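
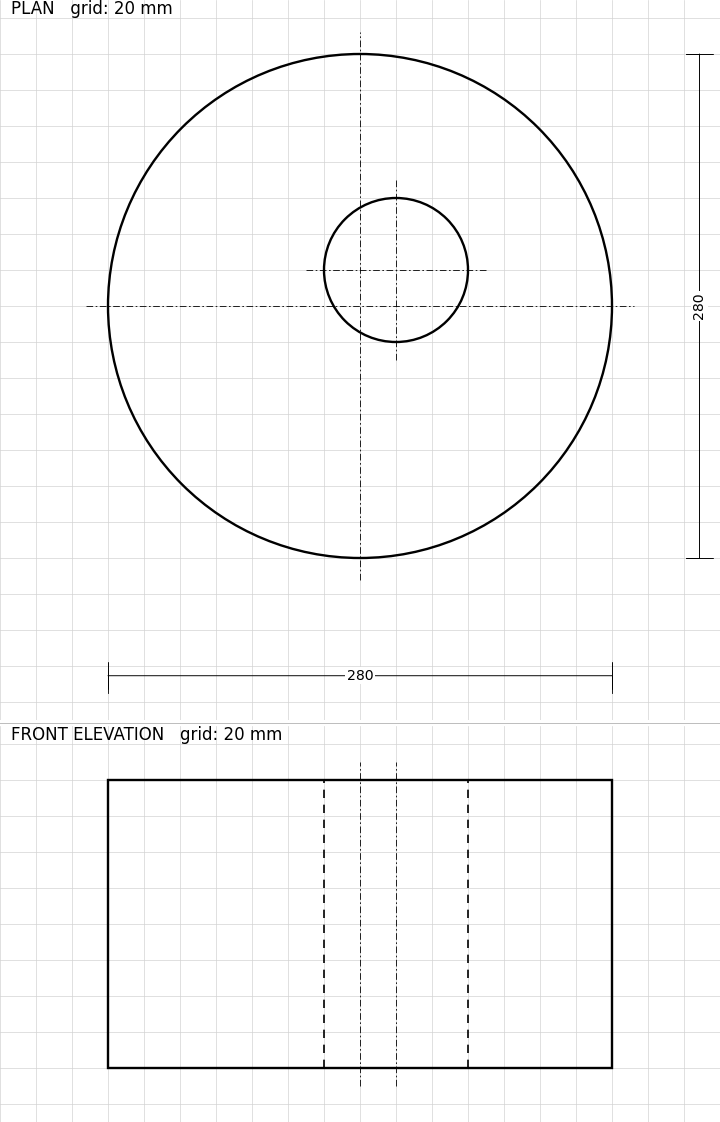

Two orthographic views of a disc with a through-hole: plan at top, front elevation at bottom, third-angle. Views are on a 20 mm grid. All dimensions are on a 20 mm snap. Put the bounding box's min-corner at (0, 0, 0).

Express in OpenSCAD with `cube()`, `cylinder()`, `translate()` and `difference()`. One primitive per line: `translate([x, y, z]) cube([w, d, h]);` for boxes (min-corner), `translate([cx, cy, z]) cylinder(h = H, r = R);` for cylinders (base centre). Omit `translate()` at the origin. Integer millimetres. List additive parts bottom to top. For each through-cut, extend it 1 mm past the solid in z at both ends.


difference() {
  translate([140, 140, 0]) cylinder(h = 160, r = 140);
  translate([160, 160, -1]) cylinder(h = 162, r = 40);
}


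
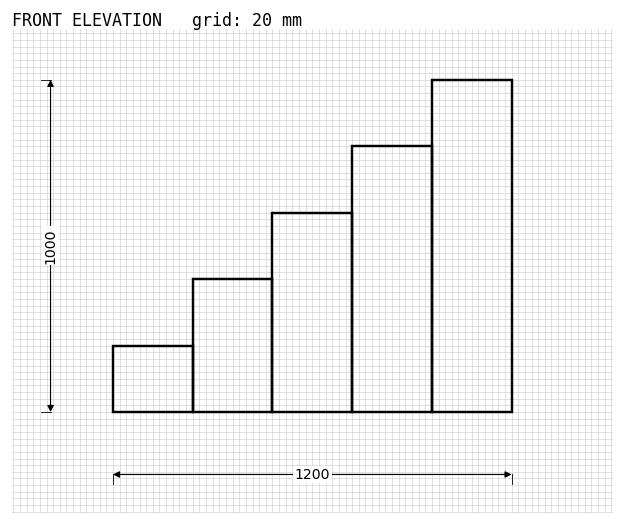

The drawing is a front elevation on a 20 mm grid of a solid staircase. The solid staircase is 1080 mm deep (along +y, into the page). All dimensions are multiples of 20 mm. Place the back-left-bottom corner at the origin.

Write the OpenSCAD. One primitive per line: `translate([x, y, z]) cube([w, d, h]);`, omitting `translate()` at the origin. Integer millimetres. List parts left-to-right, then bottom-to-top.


cube([240, 1080, 200]);
translate([240, 0, 0]) cube([240, 1080, 400]);
translate([480, 0, 0]) cube([240, 1080, 600]);
translate([720, 0, 0]) cube([240, 1080, 800]);
translate([960, 0, 0]) cube([240, 1080, 1000]);


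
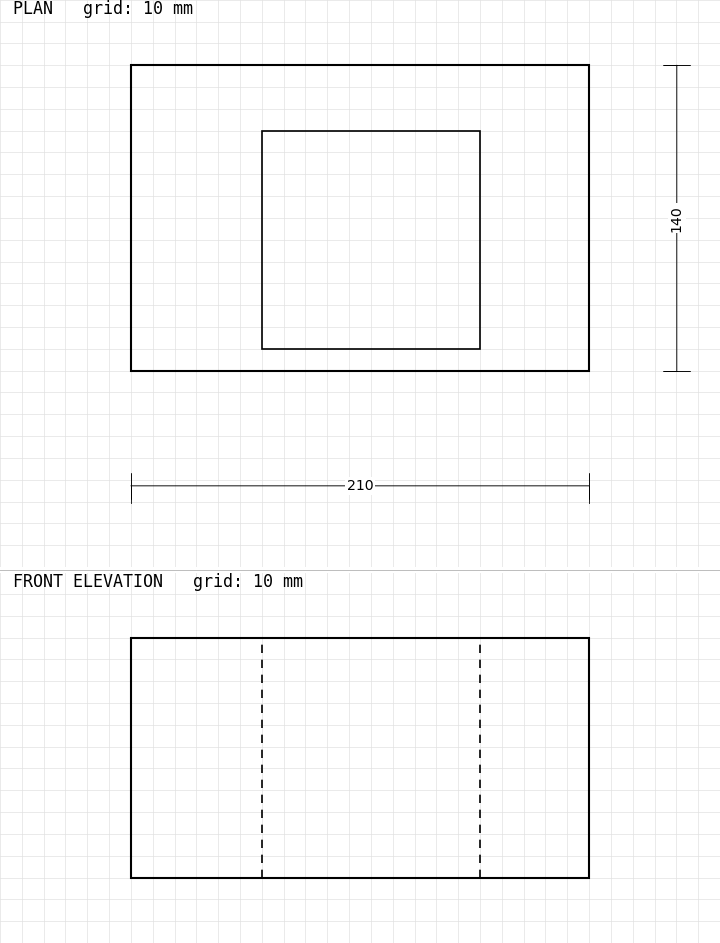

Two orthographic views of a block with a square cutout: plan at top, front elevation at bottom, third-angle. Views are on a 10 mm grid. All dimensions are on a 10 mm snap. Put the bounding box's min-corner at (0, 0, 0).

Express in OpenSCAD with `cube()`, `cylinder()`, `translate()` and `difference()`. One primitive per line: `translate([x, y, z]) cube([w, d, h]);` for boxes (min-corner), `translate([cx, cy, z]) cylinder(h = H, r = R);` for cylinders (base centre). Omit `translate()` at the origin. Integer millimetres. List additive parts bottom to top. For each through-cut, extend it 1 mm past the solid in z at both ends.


difference() {
  cube([210, 140, 110]);
  translate([60, 10, -1]) cube([100, 100, 112]);
}


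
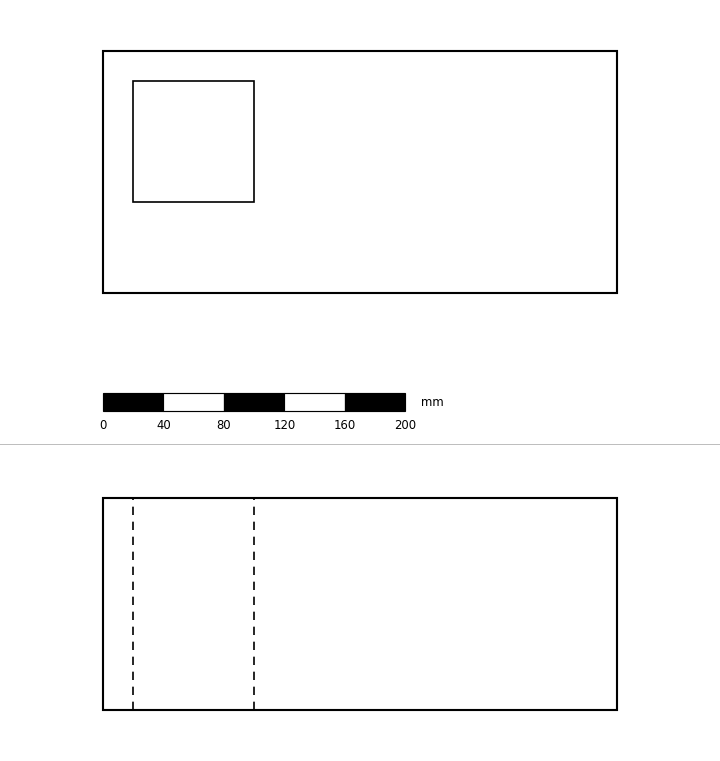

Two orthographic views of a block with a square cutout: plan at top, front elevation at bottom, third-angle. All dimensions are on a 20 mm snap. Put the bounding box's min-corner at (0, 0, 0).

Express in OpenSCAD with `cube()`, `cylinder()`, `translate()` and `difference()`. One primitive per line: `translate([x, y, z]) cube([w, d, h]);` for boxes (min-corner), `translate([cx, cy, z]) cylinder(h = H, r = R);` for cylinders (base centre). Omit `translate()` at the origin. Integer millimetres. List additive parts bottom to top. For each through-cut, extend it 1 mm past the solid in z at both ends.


difference() {
  cube([340, 160, 140]);
  translate([20, 60, -1]) cube([80, 80, 142]);
}


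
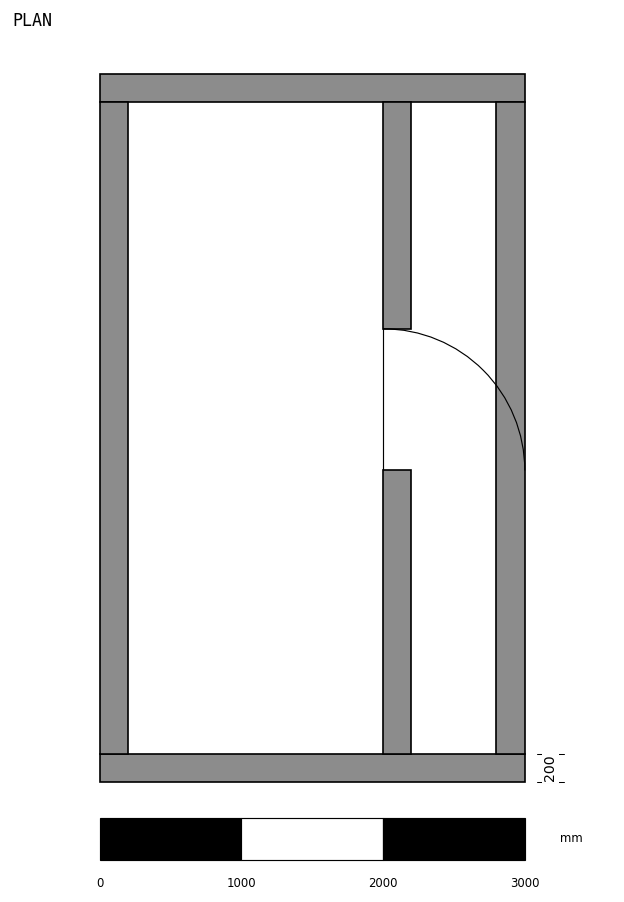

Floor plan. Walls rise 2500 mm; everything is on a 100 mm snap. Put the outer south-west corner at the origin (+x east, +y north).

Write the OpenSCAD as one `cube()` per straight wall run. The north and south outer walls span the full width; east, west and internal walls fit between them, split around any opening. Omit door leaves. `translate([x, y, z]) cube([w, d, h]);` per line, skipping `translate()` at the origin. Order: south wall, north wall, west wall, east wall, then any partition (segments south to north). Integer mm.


cube([3000, 200, 2500]);
translate([0, 4800, 0]) cube([3000, 200, 2500]);
translate([0, 200, 0]) cube([200, 4600, 2500]);
translate([2800, 200, 0]) cube([200, 4600, 2500]);
translate([2000, 200, 0]) cube([200, 2000, 2500]);
translate([2000, 3200, 0]) cube([200, 1600, 2500]);


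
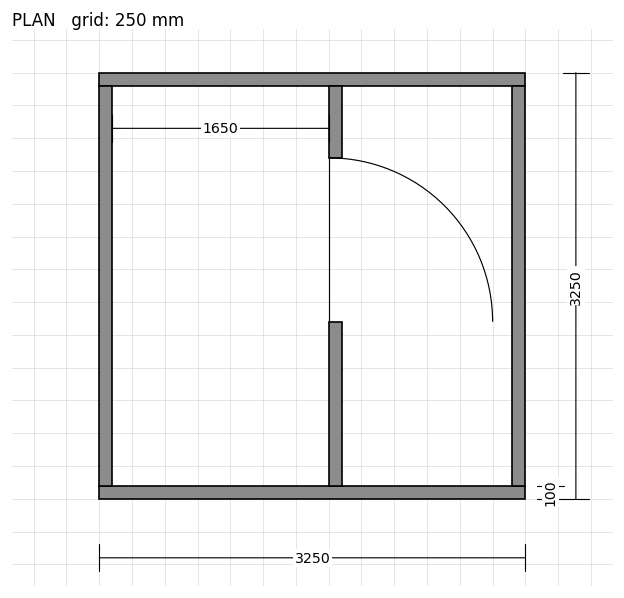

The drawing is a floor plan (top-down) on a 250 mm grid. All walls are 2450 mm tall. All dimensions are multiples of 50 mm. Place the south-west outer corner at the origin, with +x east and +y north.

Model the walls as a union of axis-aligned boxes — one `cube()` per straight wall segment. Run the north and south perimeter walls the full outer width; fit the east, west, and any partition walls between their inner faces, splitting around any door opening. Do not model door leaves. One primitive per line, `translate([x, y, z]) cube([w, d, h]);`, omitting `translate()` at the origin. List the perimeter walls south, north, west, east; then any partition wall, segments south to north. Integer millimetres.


cube([3250, 100, 2450]);
translate([0, 3150, 0]) cube([3250, 100, 2450]);
translate([0, 100, 0]) cube([100, 3050, 2450]);
translate([3150, 100, 0]) cube([100, 3050, 2450]);
translate([1750, 100, 0]) cube([100, 1250, 2450]);
translate([1750, 2600, 0]) cube([100, 550, 2450]);


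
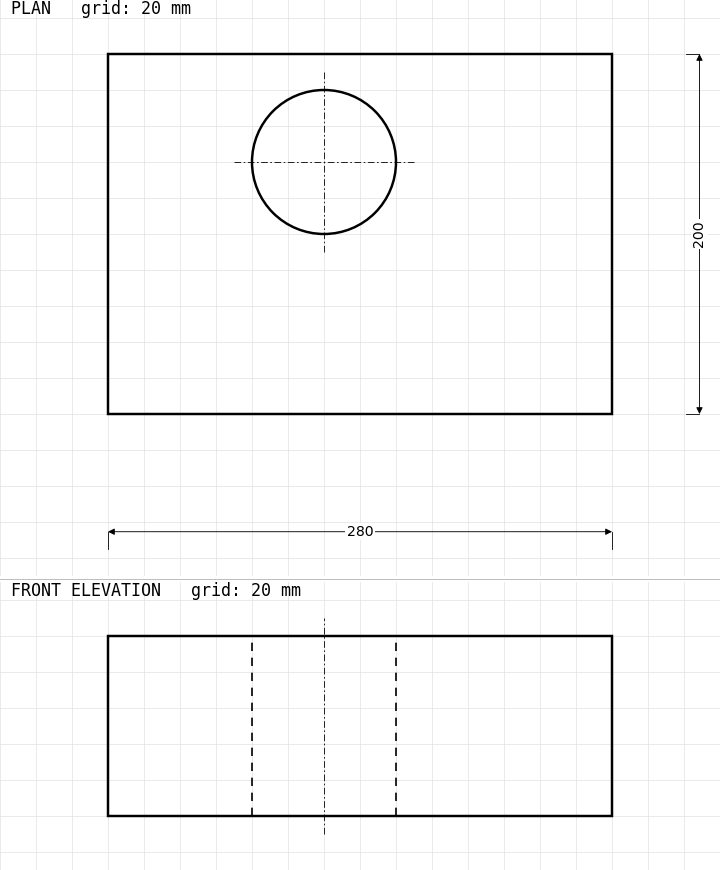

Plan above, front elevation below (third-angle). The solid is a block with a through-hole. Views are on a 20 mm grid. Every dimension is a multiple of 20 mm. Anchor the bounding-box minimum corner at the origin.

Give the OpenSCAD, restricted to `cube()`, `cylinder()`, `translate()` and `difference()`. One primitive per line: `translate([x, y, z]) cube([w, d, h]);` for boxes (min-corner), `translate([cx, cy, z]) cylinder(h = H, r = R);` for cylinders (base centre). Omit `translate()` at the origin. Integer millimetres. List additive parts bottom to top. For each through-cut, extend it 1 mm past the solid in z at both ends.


difference() {
  cube([280, 200, 100]);
  translate([120, 140, -1]) cylinder(h = 102, r = 40);
}


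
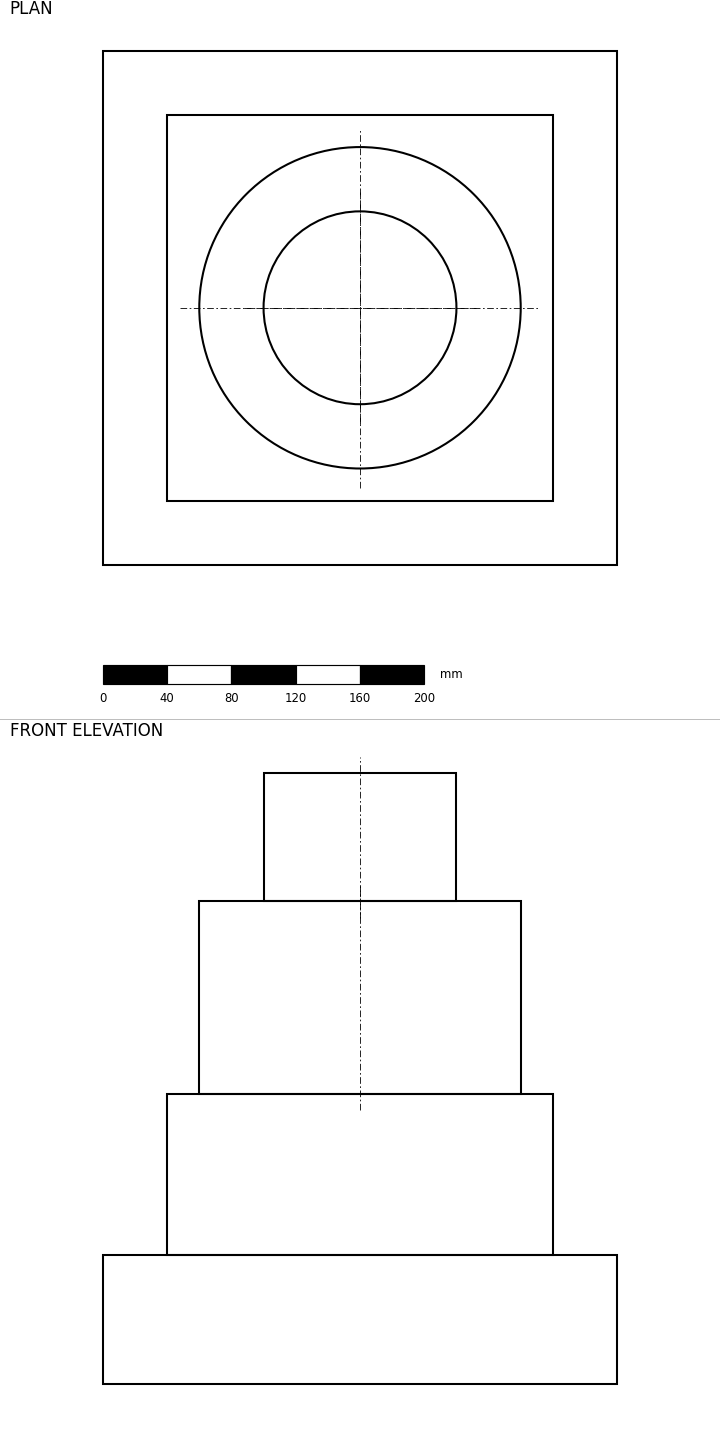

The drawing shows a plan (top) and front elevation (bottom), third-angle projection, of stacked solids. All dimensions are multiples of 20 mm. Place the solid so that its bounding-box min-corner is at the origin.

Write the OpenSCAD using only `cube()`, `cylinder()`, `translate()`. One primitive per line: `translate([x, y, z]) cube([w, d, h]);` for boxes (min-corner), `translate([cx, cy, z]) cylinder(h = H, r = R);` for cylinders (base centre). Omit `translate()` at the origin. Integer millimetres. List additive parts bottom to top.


cube([320, 320, 80]);
translate([40, 40, 80]) cube([240, 240, 100]);
translate([160, 160, 180]) cylinder(h = 120, r = 100);
translate([160, 160, 300]) cylinder(h = 80, r = 60);


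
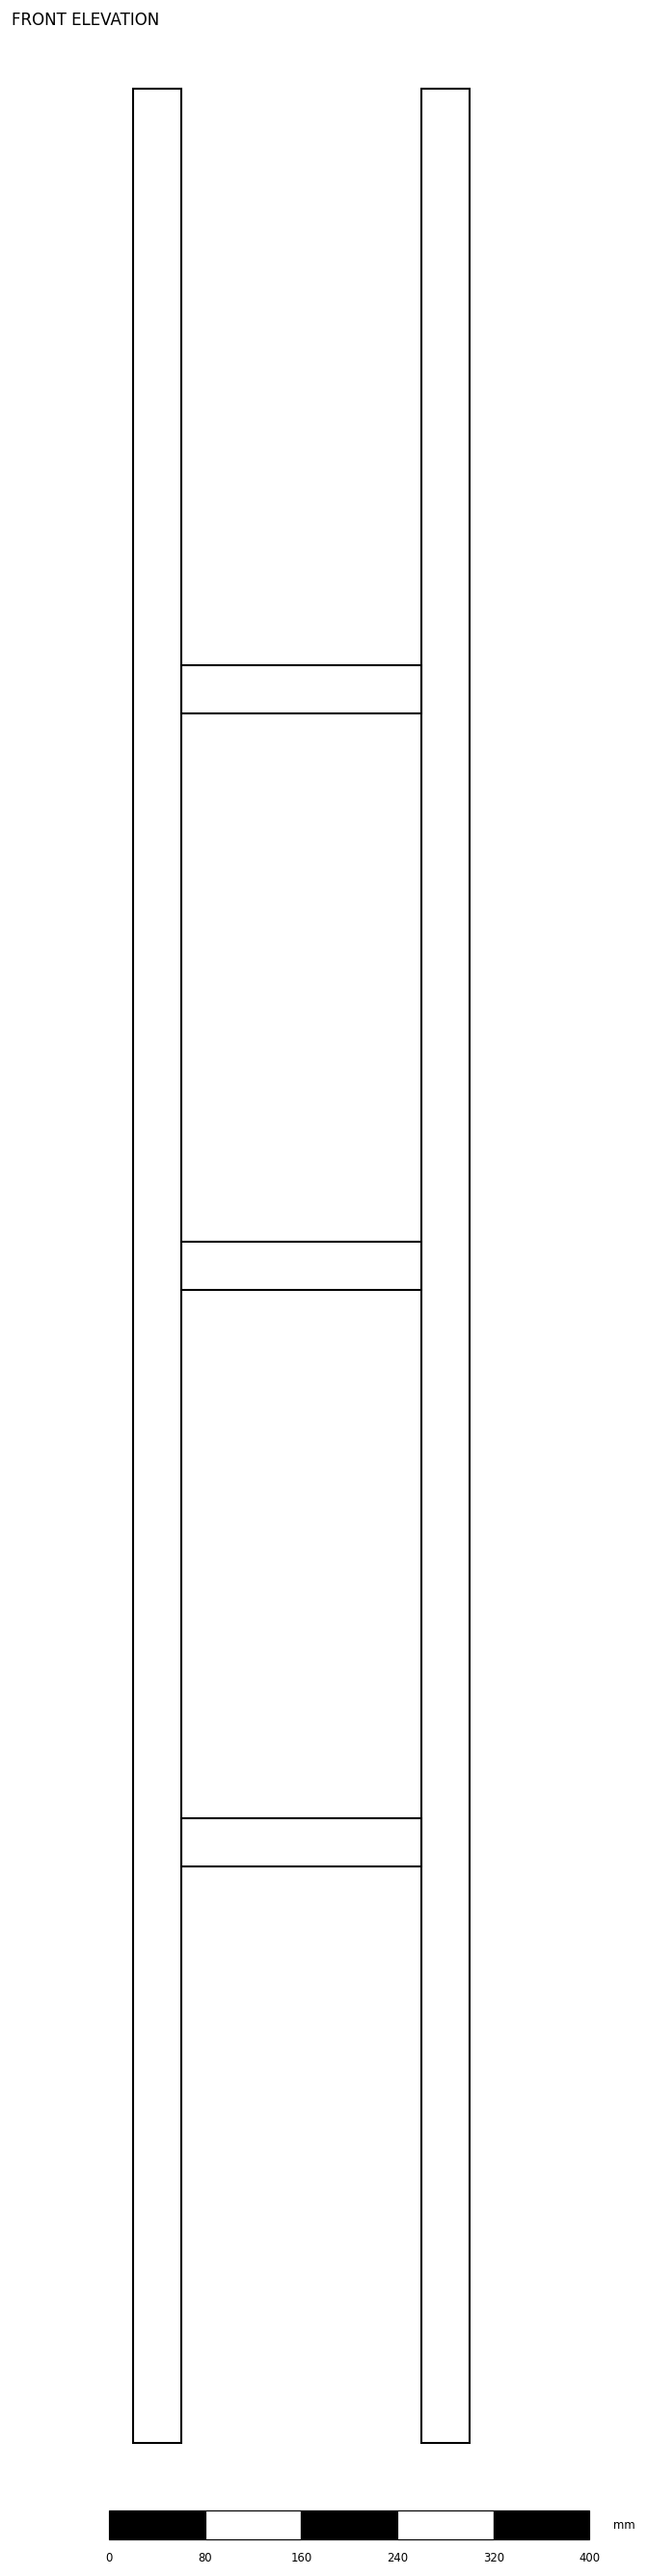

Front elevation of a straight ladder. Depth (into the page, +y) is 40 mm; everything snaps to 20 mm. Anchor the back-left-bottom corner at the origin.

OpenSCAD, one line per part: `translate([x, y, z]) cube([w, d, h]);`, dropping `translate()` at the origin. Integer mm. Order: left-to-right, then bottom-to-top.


cube([40, 40, 1960]);
translate([40, 0, 480]) cube([200, 40, 40]);
translate([40, 0, 960]) cube([200, 40, 40]);
translate([40, 0, 1440]) cube([200, 40, 40]);
translate([240, 0, 0]) cube([40, 40, 1960]);


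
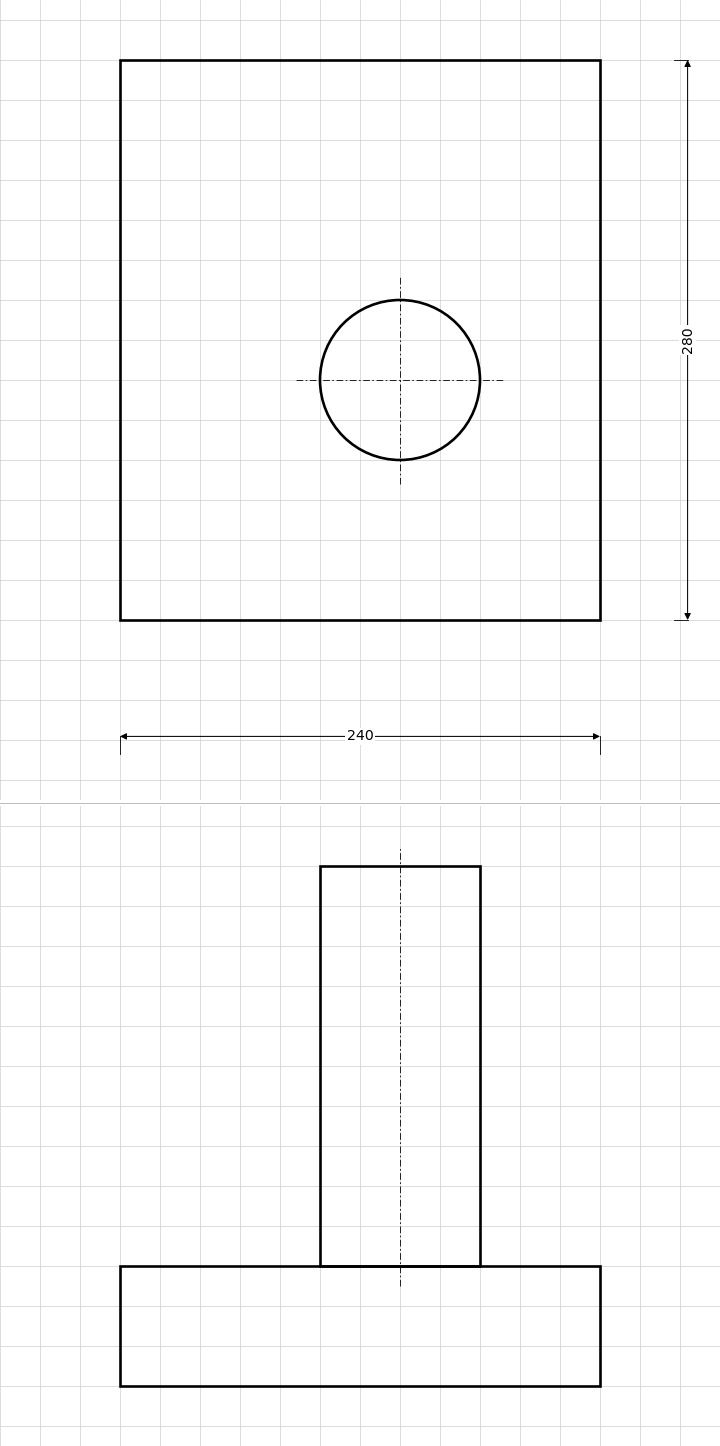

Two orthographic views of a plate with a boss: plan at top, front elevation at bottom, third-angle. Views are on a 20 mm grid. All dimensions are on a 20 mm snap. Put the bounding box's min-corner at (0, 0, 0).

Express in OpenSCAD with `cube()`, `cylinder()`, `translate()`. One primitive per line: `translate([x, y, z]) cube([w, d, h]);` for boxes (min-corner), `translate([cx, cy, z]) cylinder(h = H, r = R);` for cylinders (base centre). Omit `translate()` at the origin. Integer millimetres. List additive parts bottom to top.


cube([240, 280, 60]);
translate([140, 120, 60]) cylinder(h = 200, r = 40);


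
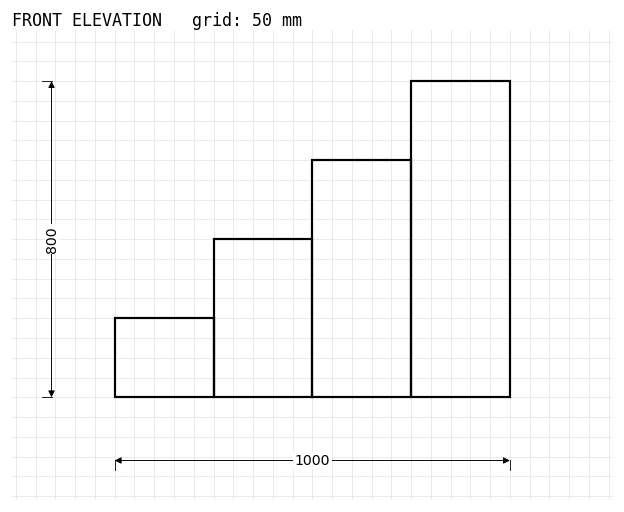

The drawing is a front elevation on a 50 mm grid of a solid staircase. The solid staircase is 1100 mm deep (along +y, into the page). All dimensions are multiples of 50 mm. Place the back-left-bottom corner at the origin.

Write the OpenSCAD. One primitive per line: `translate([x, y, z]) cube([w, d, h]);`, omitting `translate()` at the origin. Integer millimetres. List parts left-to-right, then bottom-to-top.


cube([250, 1100, 200]);
translate([250, 0, 0]) cube([250, 1100, 400]);
translate([500, 0, 0]) cube([250, 1100, 600]);
translate([750, 0, 0]) cube([250, 1100, 800]);


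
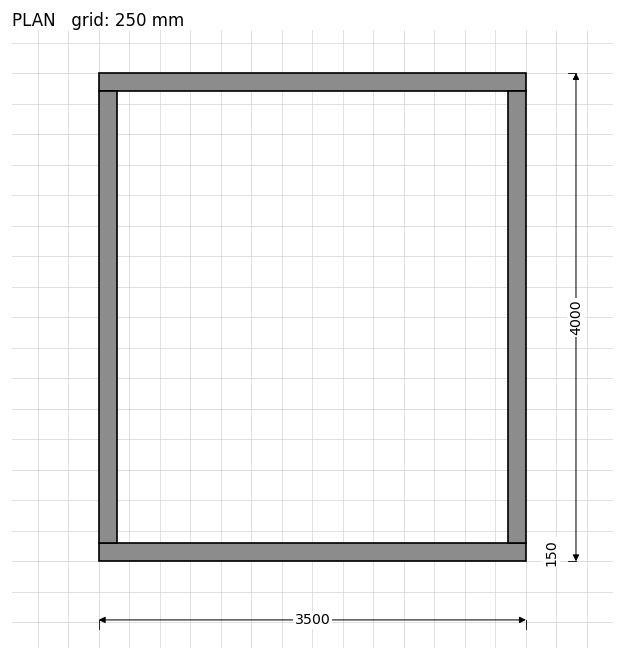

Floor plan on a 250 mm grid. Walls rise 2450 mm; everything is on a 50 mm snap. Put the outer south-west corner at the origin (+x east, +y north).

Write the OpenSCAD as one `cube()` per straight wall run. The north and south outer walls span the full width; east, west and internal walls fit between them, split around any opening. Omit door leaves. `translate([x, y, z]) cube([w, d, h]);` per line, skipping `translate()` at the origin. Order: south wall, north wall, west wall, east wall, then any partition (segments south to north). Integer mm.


cube([3500, 150, 2450]);
translate([0, 3850, 0]) cube([3500, 150, 2450]);
translate([0, 150, 0]) cube([150, 3700, 2450]);
translate([3350, 150, 0]) cube([150, 3700, 2450]);


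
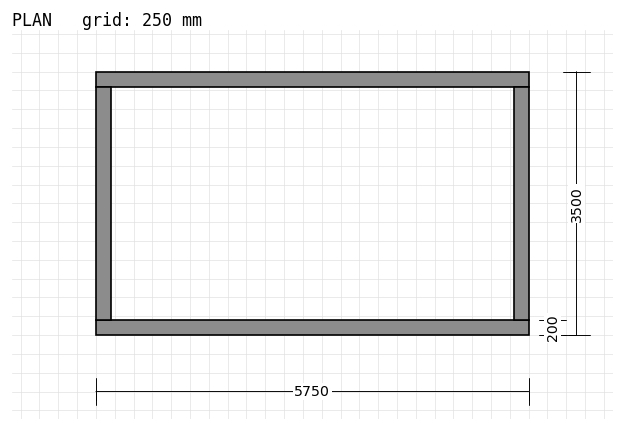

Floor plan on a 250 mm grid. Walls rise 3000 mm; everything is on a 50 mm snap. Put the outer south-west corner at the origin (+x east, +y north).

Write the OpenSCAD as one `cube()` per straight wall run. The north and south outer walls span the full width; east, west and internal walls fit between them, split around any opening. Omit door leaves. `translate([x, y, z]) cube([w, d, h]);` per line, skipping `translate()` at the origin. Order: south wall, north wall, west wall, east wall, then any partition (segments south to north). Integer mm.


cube([5750, 200, 3000]);
translate([0, 3300, 0]) cube([5750, 200, 3000]);
translate([0, 200, 0]) cube([200, 3100, 3000]);
translate([5550, 200, 0]) cube([200, 3100, 3000]);


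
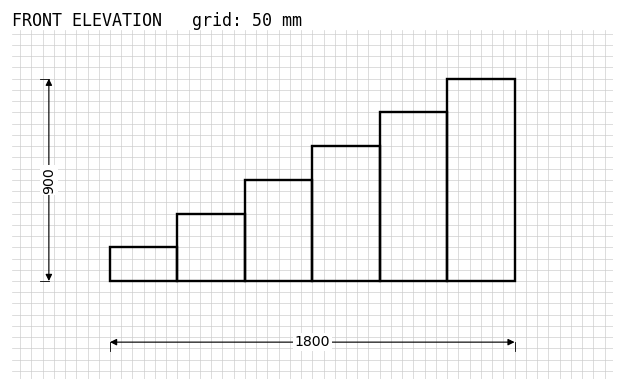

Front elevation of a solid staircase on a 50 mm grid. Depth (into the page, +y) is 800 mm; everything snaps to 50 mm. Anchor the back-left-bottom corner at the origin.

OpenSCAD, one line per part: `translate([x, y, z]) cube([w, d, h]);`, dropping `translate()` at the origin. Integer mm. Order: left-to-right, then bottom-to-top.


cube([300, 800, 150]);
translate([300, 0, 0]) cube([300, 800, 300]);
translate([600, 0, 0]) cube([300, 800, 450]);
translate([900, 0, 0]) cube([300, 800, 600]);
translate([1200, 0, 0]) cube([300, 800, 750]);
translate([1500, 0, 0]) cube([300, 800, 900]);


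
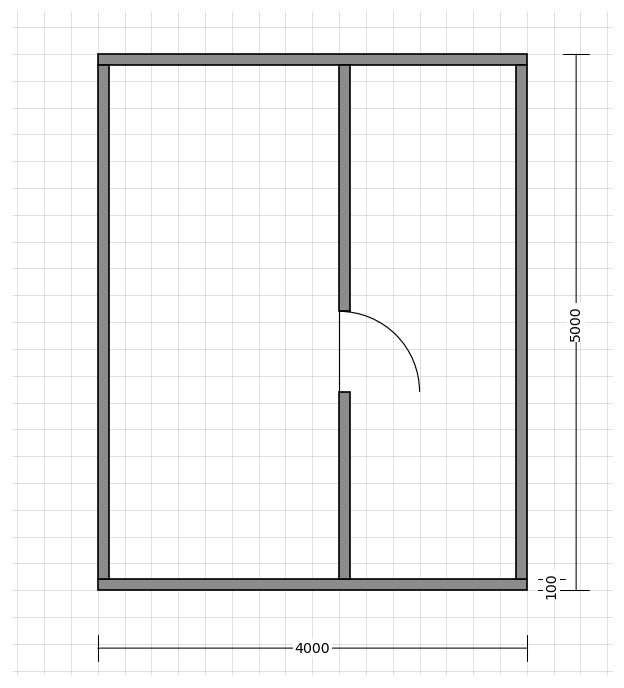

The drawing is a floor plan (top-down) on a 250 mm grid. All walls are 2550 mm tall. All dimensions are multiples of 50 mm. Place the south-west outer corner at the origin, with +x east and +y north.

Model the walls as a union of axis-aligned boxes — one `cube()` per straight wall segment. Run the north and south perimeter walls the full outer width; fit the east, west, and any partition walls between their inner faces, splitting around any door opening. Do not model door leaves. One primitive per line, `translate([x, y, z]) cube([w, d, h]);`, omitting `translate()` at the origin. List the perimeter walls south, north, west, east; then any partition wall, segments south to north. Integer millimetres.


cube([4000, 100, 2550]);
translate([0, 4900, 0]) cube([4000, 100, 2550]);
translate([0, 100, 0]) cube([100, 4800, 2550]);
translate([3900, 100, 0]) cube([100, 4800, 2550]);
translate([2250, 100, 0]) cube([100, 1750, 2550]);
translate([2250, 2600, 0]) cube([100, 2300, 2550]);


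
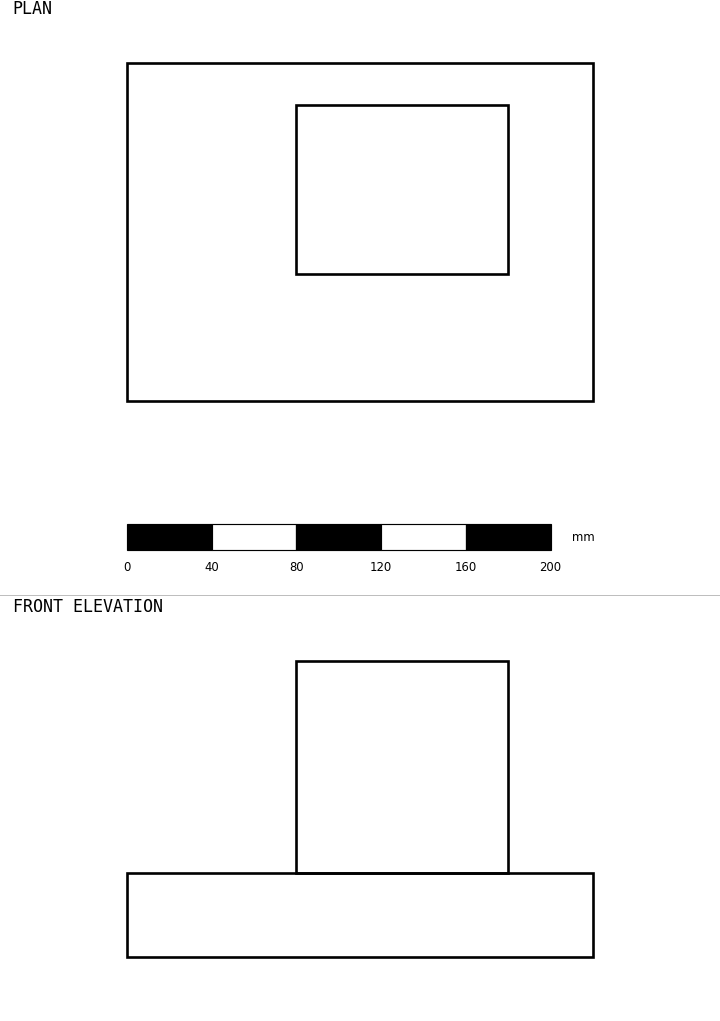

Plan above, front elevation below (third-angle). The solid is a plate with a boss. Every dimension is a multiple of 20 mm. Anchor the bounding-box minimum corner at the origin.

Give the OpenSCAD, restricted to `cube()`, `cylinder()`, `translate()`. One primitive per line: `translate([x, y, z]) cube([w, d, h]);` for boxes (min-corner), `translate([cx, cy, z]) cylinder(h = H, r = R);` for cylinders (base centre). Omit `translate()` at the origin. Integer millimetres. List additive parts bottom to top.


cube([220, 160, 40]);
translate([80, 60, 40]) cube([100, 80, 100]);


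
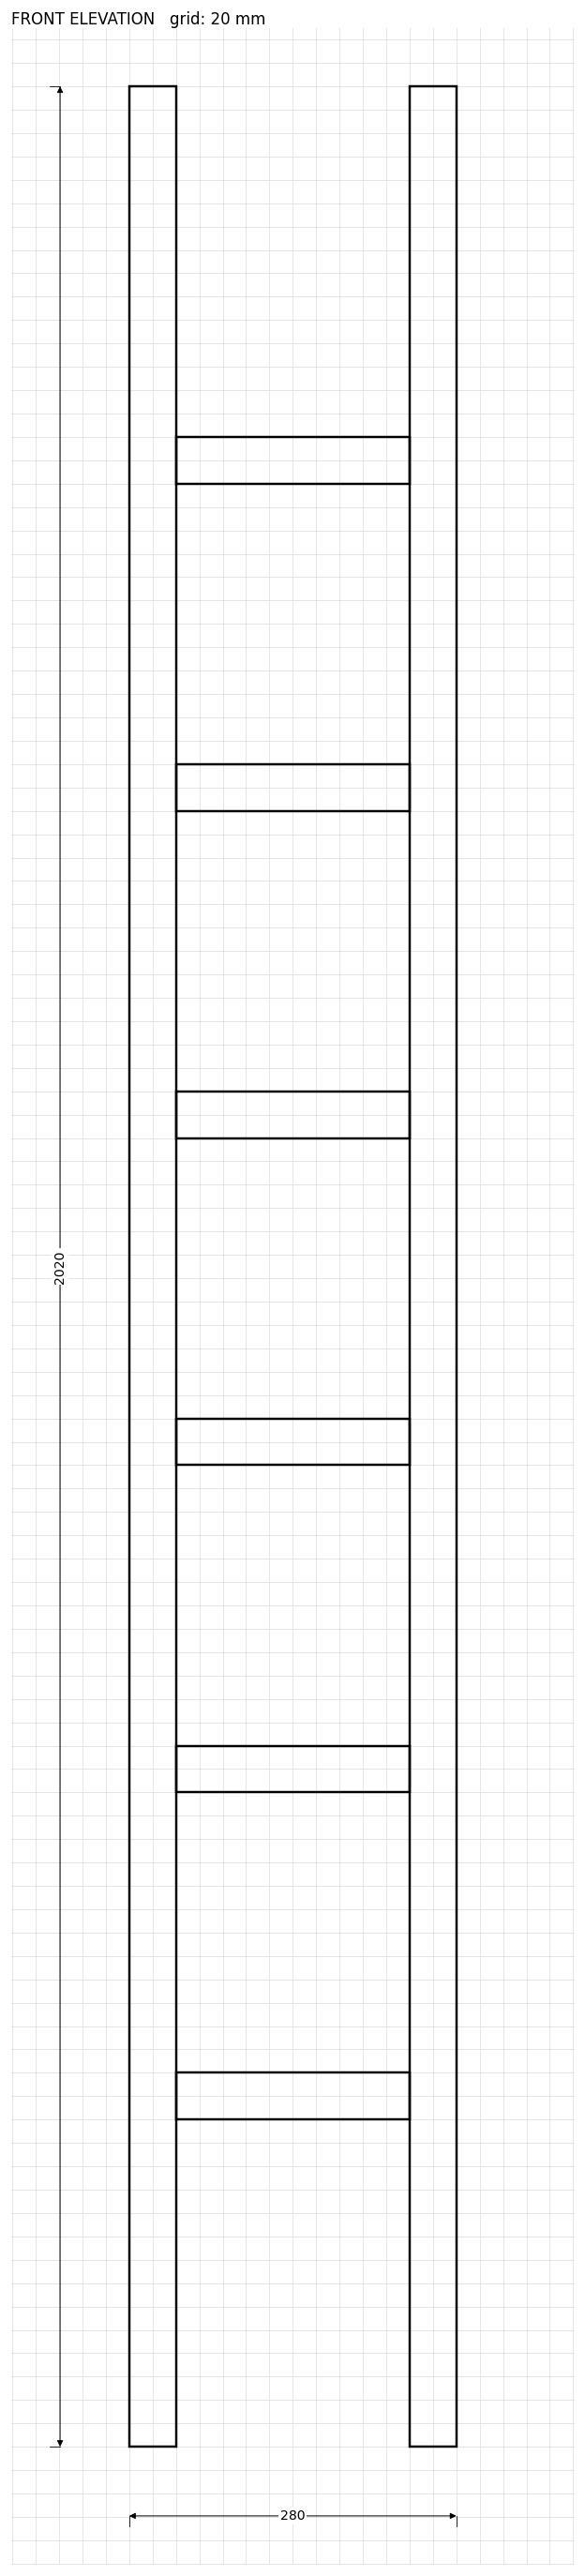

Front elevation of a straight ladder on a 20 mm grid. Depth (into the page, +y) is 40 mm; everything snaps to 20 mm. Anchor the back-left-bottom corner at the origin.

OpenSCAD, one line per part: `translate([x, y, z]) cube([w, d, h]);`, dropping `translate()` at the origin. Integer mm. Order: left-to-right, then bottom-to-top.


cube([40, 40, 2020]);
translate([40, 0, 280]) cube([200, 40, 40]);
translate([40, 0, 560]) cube([200, 40, 40]);
translate([40, 0, 840]) cube([200, 40, 40]);
translate([40, 0, 1120]) cube([200, 40, 40]);
translate([40, 0, 1400]) cube([200, 40, 40]);
translate([40, 0, 1680]) cube([200, 40, 40]);
translate([240, 0, 0]) cube([40, 40, 2020]);


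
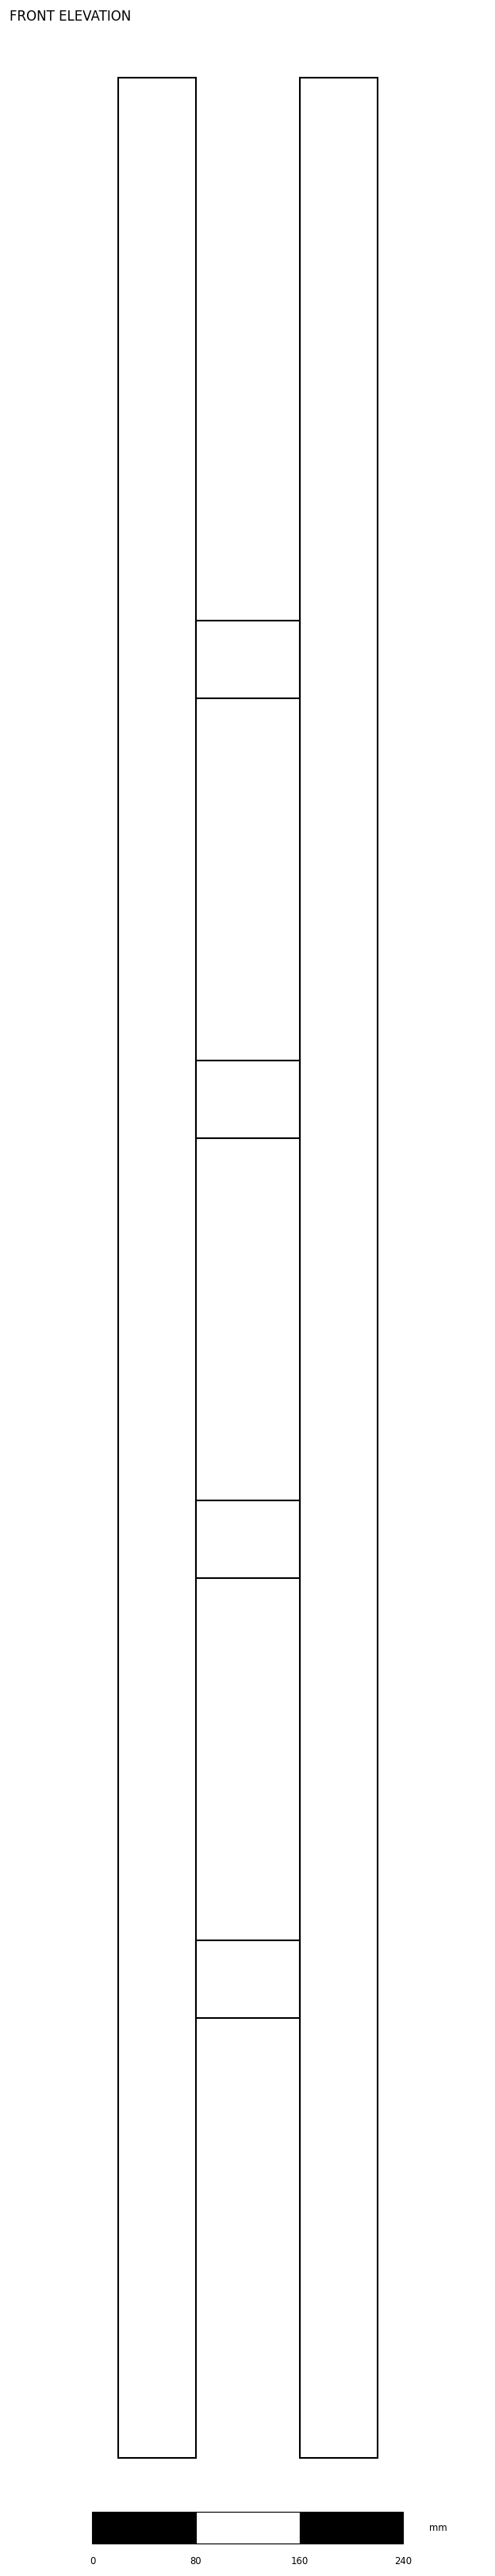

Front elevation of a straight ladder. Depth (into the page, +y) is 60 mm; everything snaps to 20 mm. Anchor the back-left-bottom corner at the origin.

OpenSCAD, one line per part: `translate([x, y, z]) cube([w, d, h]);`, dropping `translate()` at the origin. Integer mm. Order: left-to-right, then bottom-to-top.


cube([60, 60, 1840]);
translate([60, 0, 340]) cube([80, 60, 60]);
translate([60, 0, 680]) cube([80, 60, 60]);
translate([60, 0, 1020]) cube([80, 60, 60]);
translate([60, 0, 1360]) cube([80, 60, 60]);
translate([140, 0, 0]) cube([60, 60, 1840]);


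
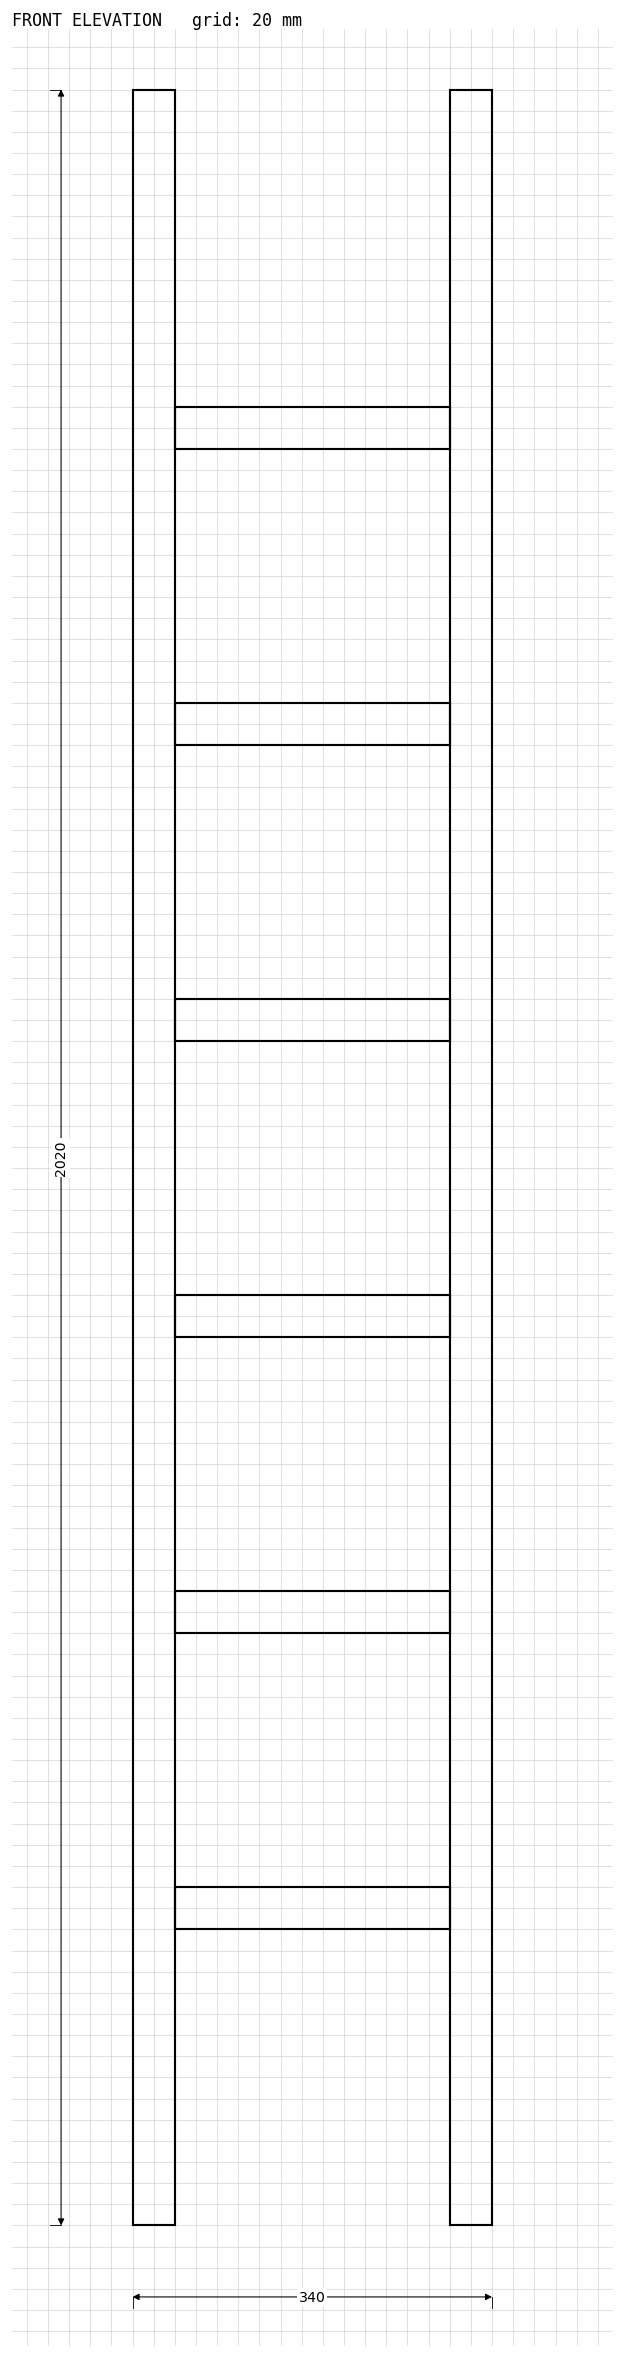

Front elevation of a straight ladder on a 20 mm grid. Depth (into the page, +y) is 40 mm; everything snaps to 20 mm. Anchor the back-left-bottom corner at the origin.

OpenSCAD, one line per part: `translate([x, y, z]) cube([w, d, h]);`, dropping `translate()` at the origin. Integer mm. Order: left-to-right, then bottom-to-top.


cube([40, 40, 2020]);
translate([40, 0, 280]) cube([260, 40, 40]);
translate([40, 0, 560]) cube([260, 40, 40]);
translate([40, 0, 840]) cube([260, 40, 40]);
translate([40, 0, 1120]) cube([260, 40, 40]);
translate([40, 0, 1400]) cube([260, 40, 40]);
translate([40, 0, 1680]) cube([260, 40, 40]);
translate([300, 0, 0]) cube([40, 40, 2020]);


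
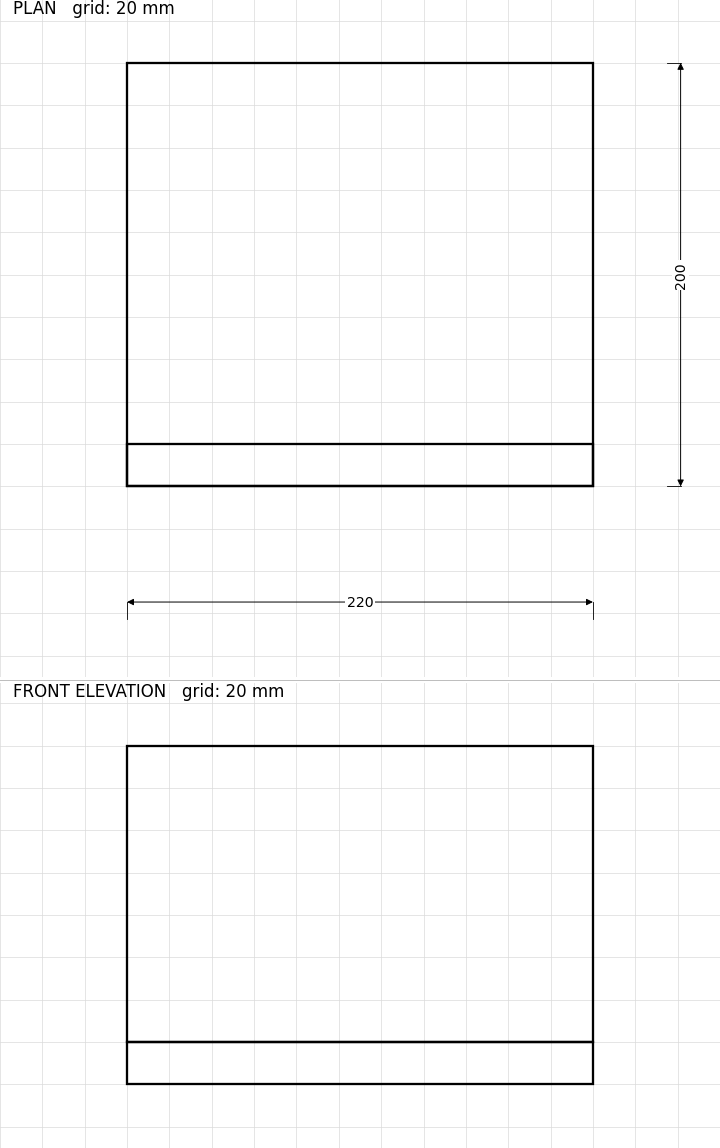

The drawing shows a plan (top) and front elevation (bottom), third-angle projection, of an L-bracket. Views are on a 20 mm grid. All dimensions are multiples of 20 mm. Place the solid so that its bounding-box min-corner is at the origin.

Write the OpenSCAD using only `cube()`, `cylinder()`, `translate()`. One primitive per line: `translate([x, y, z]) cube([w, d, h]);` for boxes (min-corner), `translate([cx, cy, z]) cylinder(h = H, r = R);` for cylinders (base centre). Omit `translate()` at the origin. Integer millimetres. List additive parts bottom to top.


cube([220, 200, 20]);
translate([0, 0, 20]) cube([220, 20, 140]);


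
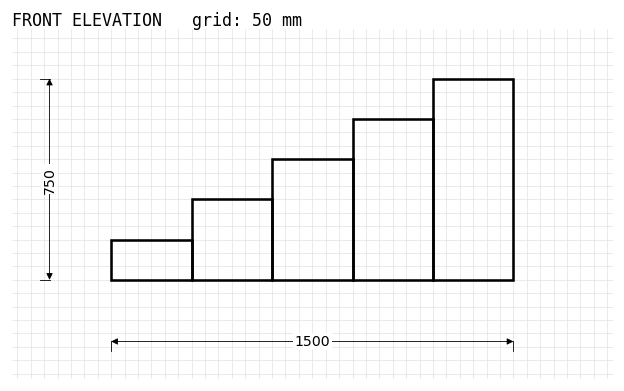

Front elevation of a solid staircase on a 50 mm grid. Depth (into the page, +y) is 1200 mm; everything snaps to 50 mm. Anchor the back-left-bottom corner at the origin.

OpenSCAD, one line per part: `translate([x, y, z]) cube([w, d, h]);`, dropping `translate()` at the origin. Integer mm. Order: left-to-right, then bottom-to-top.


cube([300, 1200, 150]);
translate([300, 0, 0]) cube([300, 1200, 300]);
translate([600, 0, 0]) cube([300, 1200, 450]);
translate([900, 0, 0]) cube([300, 1200, 600]);
translate([1200, 0, 0]) cube([300, 1200, 750]);


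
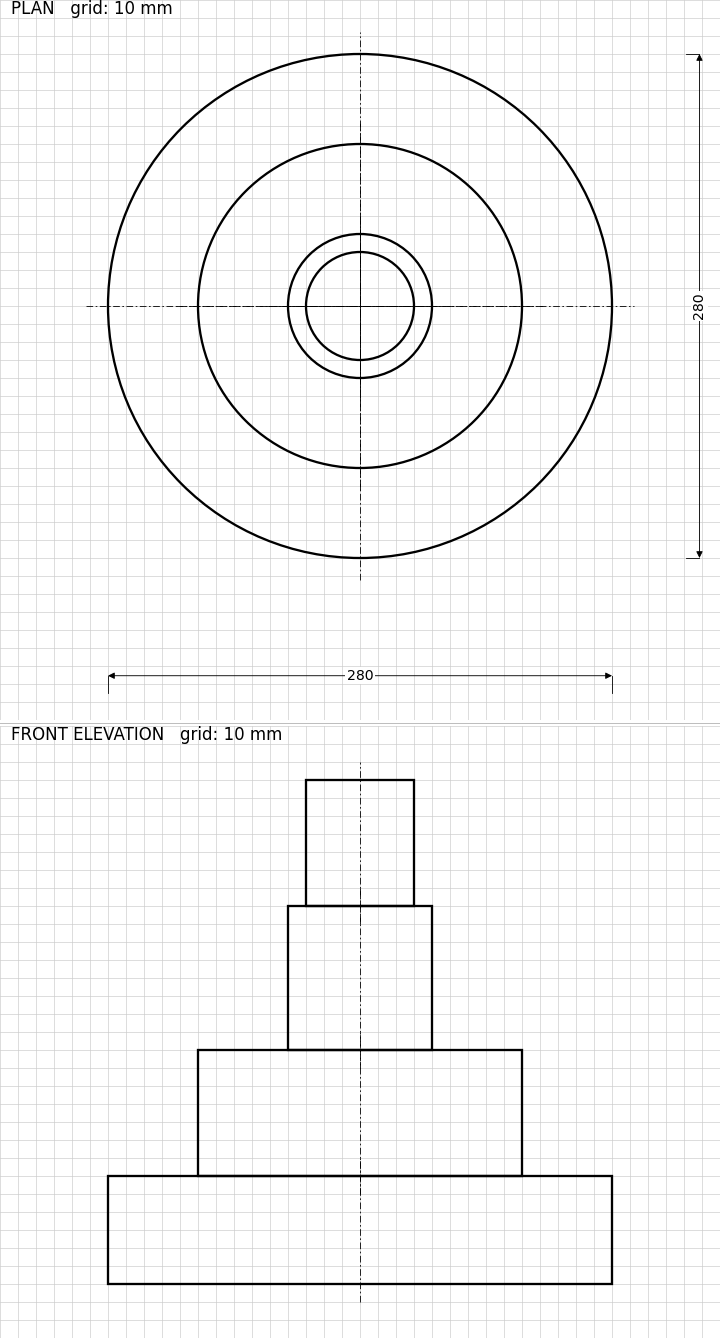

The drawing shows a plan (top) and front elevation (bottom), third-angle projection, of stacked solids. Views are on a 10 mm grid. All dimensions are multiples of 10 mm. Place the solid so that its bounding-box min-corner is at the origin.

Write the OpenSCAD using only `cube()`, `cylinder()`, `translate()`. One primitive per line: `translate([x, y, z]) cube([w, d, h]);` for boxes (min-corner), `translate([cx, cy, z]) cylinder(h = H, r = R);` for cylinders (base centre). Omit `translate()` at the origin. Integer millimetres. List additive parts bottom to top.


translate([140, 140, 0]) cylinder(h = 60, r = 140);
translate([140, 140, 60]) cylinder(h = 70, r = 90);
translate([140, 140, 130]) cylinder(h = 80, r = 40);
translate([140, 140, 210]) cylinder(h = 70, r = 30);


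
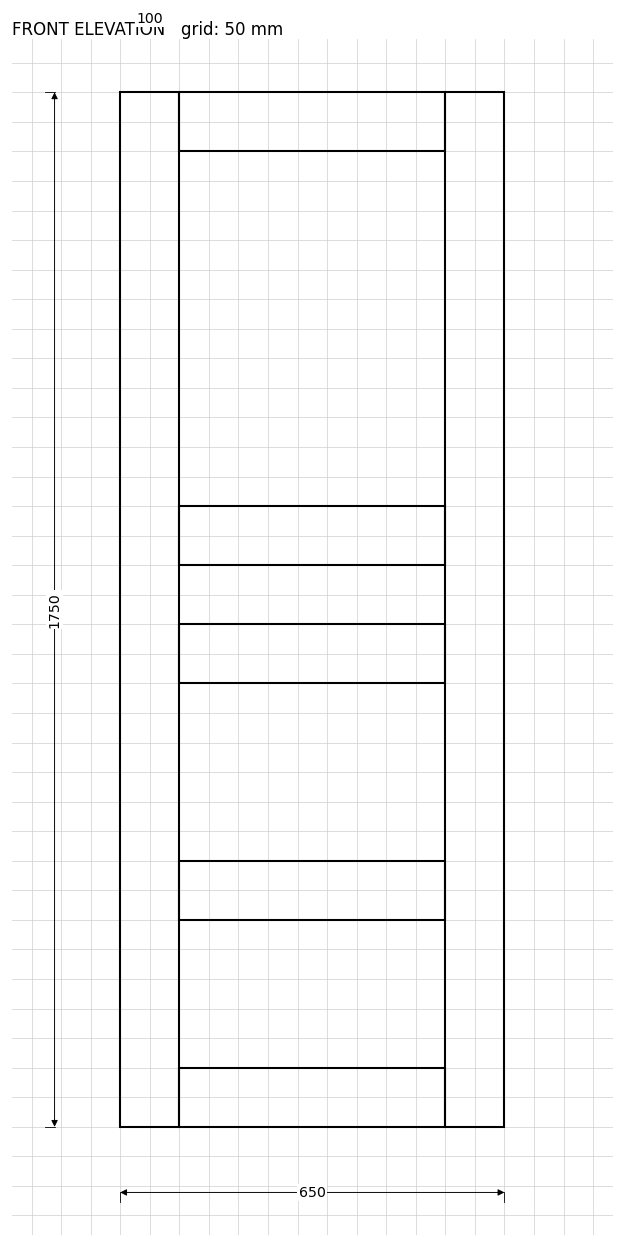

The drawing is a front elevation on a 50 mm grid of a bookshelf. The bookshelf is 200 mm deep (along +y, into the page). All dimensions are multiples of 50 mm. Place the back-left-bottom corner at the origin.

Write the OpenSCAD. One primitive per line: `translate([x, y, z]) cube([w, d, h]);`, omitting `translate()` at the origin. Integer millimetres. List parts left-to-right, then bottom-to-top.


cube([100, 200, 1750]);
translate([100, 0, 0]) cube([450, 200, 100]);
translate([100, 0, 350]) cube([450, 200, 100]);
translate([100, 0, 750]) cube([450, 200, 100]);
translate([100, 0, 950]) cube([450, 200, 100]);
translate([100, 0, 1650]) cube([450, 200, 100]);
translate([550, 0, 0]) cube([100, 200, 1750]);


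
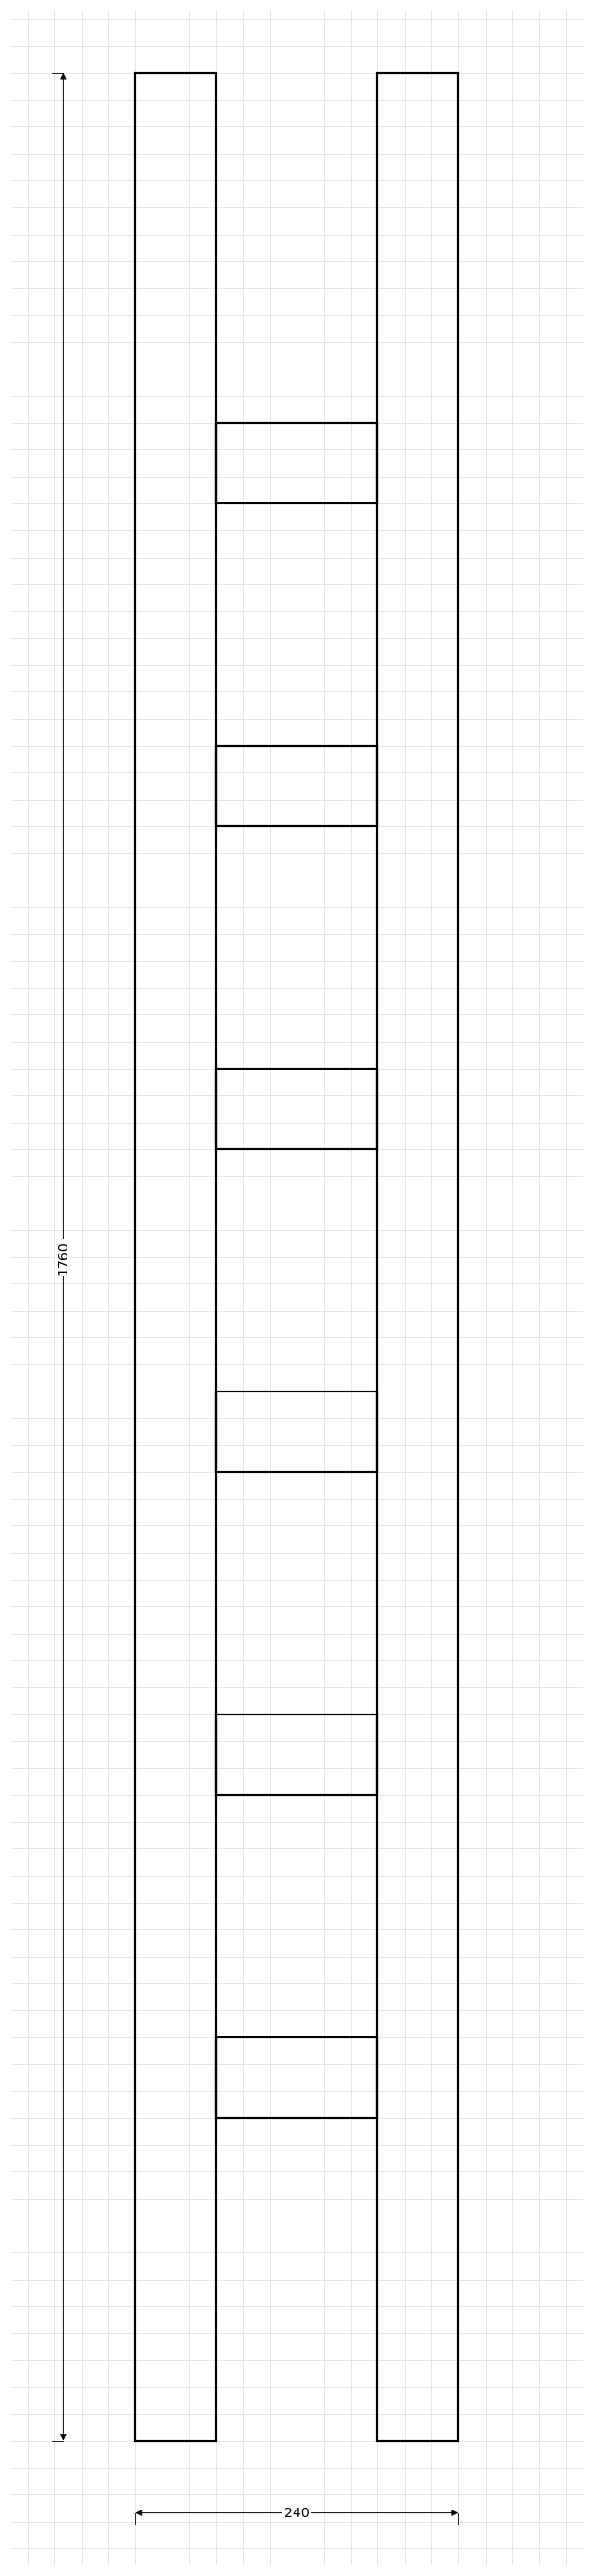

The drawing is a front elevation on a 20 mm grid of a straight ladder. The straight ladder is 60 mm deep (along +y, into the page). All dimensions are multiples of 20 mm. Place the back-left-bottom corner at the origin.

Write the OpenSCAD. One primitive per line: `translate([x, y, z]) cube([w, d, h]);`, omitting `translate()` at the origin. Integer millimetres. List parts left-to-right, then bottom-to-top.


cube([60, 60, 1760]);
translate([60, 0, 240]) cube([120, 60, 60]);
translate([60, 0, 480]) cube([120, 60, 60]);
translate([60, 0, 720]) cube([120, 60, 60]);
translate([60, 0, 960]) cube([120, 60, 60]);
translate([60, 0, 1200]) cube([120, 60, 60]);
translate([60, 0, 1440]) cube([120, 60, 60]);
translate([180, 0, 0]) cube([60, 60, 1760]);


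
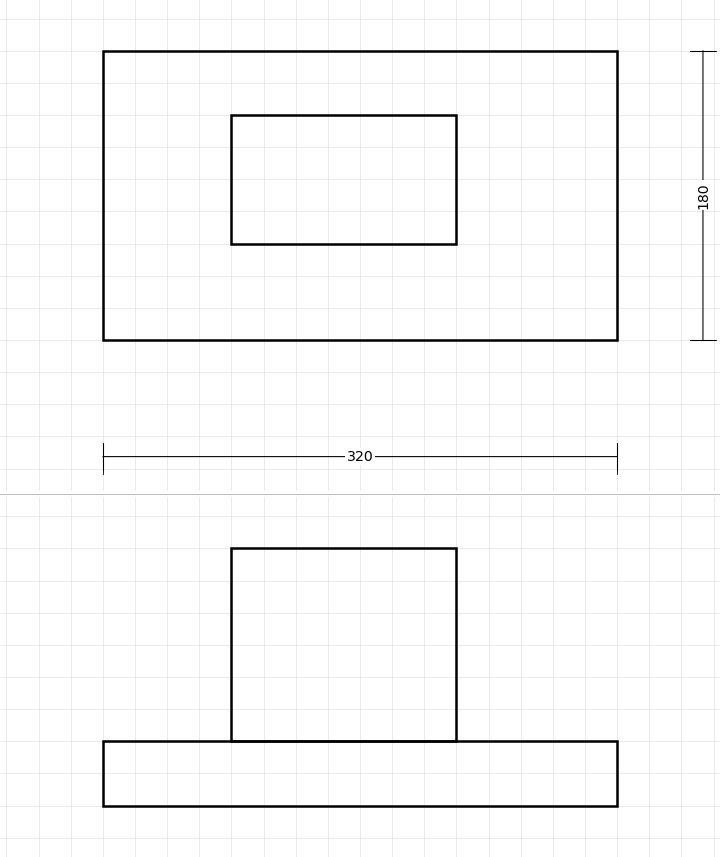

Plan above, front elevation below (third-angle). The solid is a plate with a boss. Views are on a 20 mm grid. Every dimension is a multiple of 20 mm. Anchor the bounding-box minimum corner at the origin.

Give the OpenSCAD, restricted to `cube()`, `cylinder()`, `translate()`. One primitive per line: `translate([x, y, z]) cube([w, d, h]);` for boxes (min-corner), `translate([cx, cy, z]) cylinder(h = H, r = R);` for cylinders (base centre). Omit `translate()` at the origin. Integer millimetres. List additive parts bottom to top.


cube([320, 180, 40]);
translate([80, 60, 40]) cube([140, 80, 120]);


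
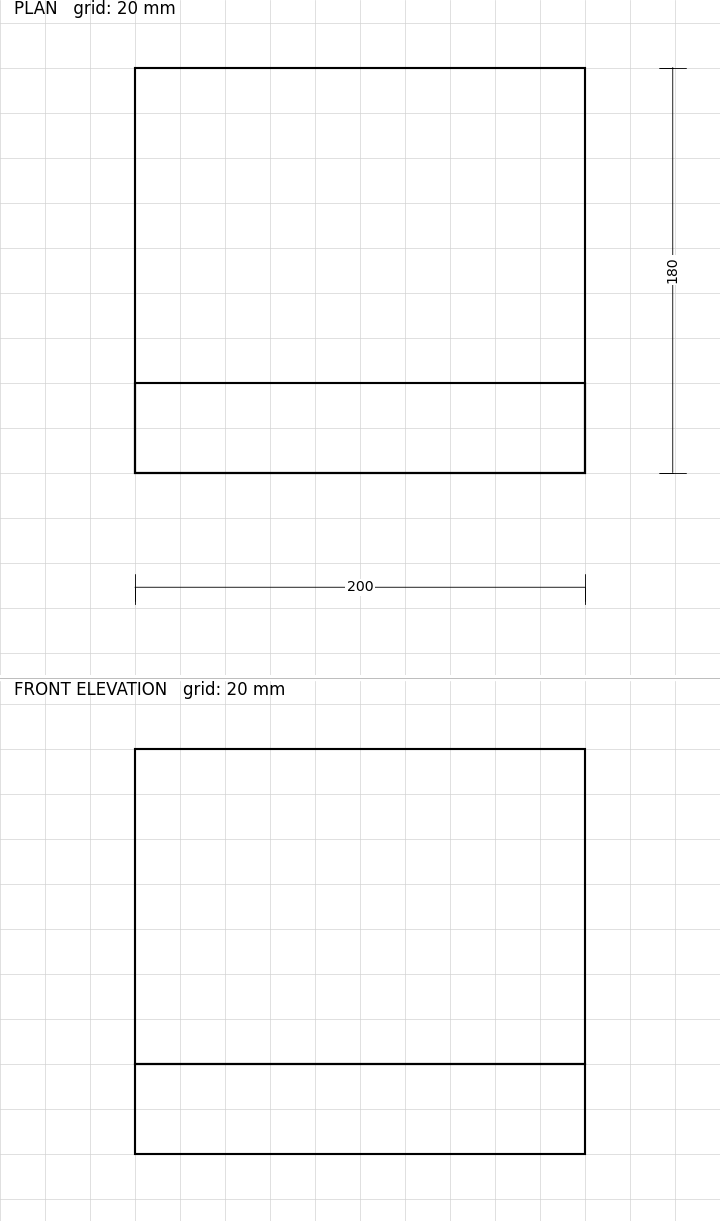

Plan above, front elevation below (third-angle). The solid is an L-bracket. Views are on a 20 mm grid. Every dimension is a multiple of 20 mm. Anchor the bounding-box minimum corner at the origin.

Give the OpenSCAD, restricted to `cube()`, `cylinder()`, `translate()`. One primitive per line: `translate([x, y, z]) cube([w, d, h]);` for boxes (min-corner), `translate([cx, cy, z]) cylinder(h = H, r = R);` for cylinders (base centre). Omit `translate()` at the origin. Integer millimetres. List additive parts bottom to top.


cube([200, 180, 40]);
translate([0, 0, 40]) cube([200, 40, 140]);


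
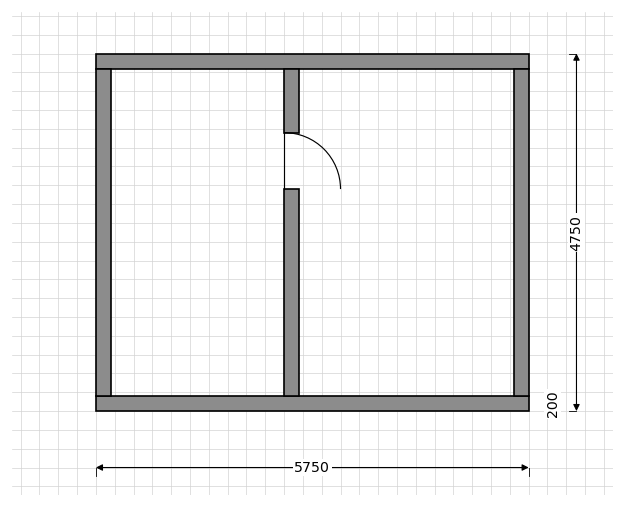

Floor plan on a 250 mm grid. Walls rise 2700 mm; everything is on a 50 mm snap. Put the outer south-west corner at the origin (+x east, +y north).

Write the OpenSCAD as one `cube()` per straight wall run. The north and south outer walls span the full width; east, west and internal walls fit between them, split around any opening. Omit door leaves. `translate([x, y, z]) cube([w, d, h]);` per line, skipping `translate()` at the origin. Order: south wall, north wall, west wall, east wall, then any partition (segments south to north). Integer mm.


cube([5750, 200, 2700]);
translate([0, 4550, 0]) cube([5750, 200, 2700]);
translate([0, 200, 0]) cube([200, 4350, 2700]);
translate([5550, 200, 0]) cube([200, 4350, 2700]);
translate([2500, 200, 0]) cube([200, 2750, 2700]);
translate([2500, 3700, 0]) cube([200, 850, 2700]);


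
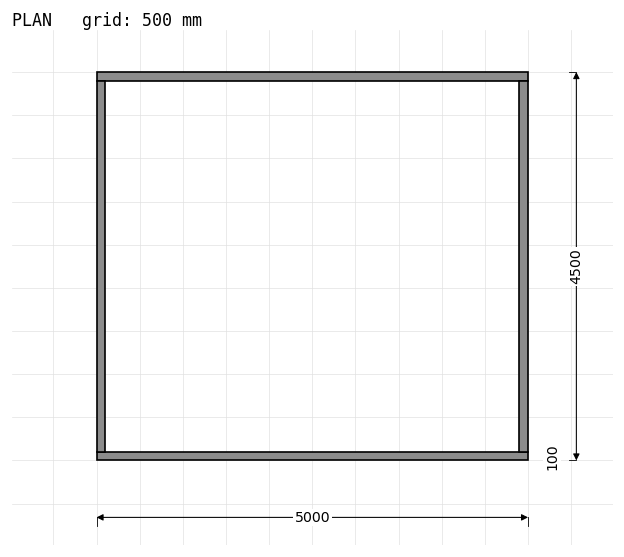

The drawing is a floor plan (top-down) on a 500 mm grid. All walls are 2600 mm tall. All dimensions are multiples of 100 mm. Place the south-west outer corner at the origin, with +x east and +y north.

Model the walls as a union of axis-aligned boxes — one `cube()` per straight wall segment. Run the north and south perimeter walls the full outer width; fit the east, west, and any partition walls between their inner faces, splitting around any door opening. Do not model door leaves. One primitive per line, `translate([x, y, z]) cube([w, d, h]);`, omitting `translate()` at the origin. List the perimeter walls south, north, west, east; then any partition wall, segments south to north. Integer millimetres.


cube([5000, 100, 2600]);
translate([0, 4400, 0]) cube([5000, 100, 2600]);
translate([0, 100, 0]) cube([100, 4300, 2600]);
translate([4900, 100, 0]) cube([100, 4300, 2600]);


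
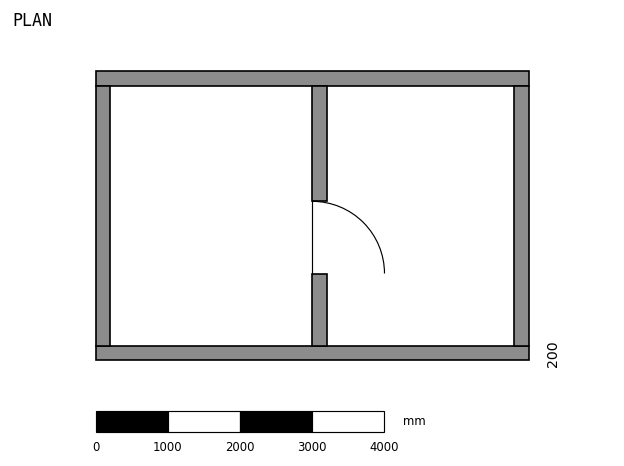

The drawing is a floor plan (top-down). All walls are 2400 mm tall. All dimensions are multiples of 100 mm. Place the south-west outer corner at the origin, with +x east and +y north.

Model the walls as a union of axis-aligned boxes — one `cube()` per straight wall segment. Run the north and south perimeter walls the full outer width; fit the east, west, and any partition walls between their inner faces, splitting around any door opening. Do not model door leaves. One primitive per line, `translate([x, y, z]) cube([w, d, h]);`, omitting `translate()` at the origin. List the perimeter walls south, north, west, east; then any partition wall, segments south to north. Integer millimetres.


cube([6000, 200, 2400]);
translate([0, 3800, 0]) cube([6000, 200, 2400]);
translate([0, 200, 0]) cube([200, 3600, 2400]);
translate([5800, 200, 0]) cube([200, 3600, 2400]);
translate([3000, 200, 0]) cube([200, 1000, 2400]);
translate([3000, 2200, 0]) cube([200, 1600, 2400]);


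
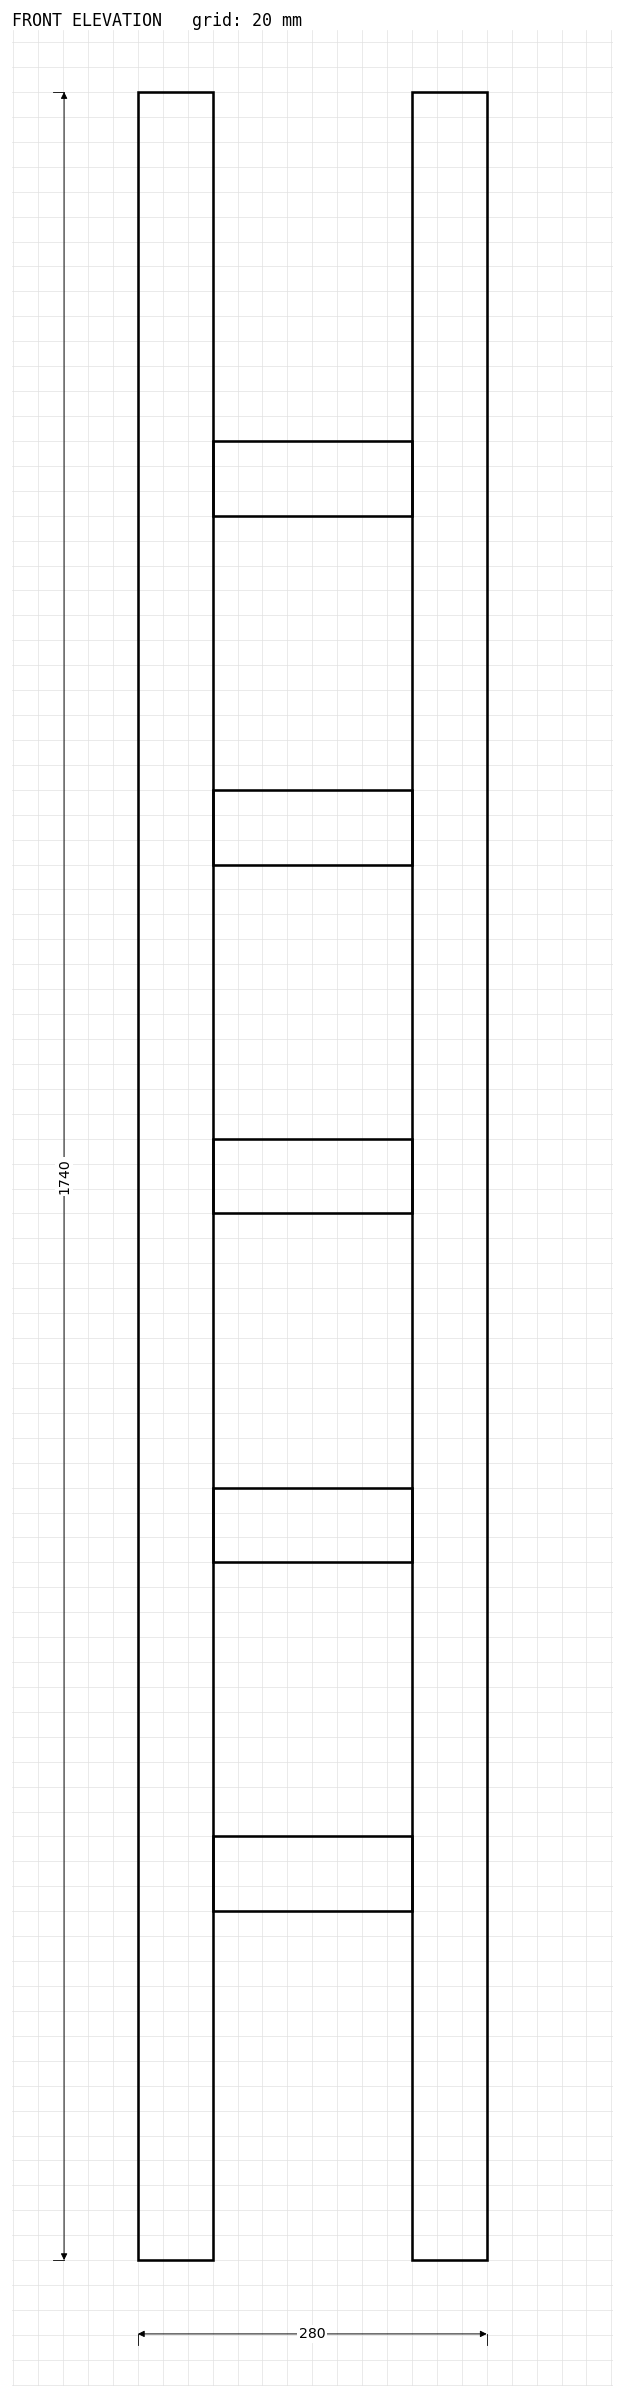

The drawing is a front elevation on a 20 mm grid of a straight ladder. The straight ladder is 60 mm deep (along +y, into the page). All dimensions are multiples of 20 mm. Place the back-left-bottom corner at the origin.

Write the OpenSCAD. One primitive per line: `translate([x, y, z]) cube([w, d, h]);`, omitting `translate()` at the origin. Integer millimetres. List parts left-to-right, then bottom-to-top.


cube([60, 60, 1740]);
translate([60, 0, 280]) cube([160, 60, 60]);
translate([60, 0, 560]) cube([160, 60, 60]);
translate([60, 0, 840]) cube([160, 60, 60]);
translate([60, 0, 1120]) cube([160, 60, 60]);
translate([60, 0, 1400]) cube([160, 60, 60]);
translate([220, 0, 0]) cube([60, 60, 1740]);


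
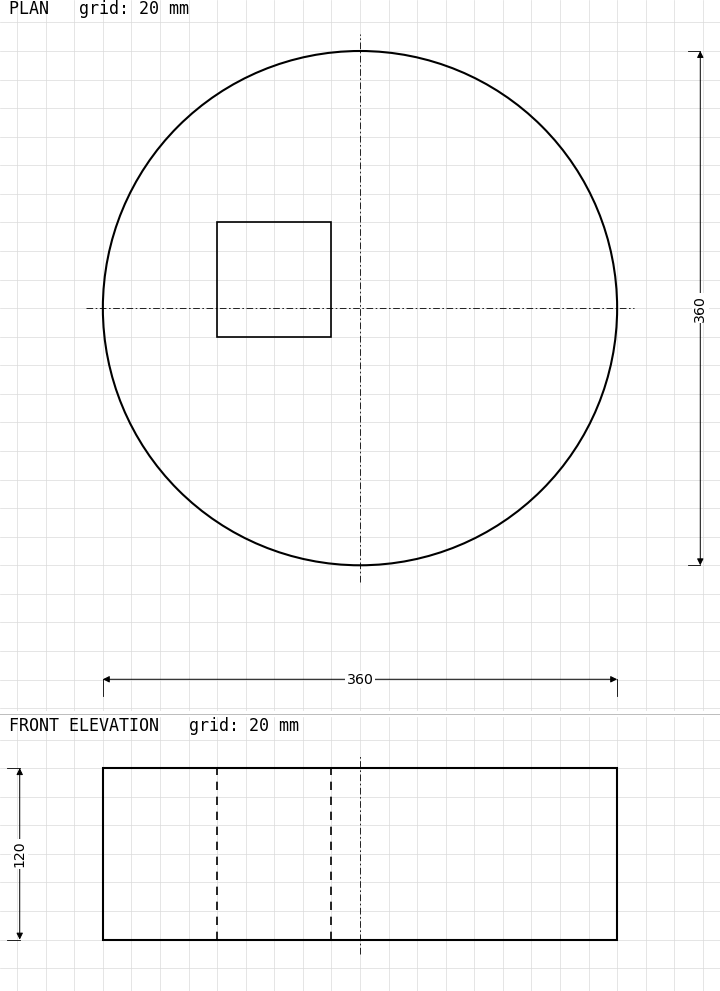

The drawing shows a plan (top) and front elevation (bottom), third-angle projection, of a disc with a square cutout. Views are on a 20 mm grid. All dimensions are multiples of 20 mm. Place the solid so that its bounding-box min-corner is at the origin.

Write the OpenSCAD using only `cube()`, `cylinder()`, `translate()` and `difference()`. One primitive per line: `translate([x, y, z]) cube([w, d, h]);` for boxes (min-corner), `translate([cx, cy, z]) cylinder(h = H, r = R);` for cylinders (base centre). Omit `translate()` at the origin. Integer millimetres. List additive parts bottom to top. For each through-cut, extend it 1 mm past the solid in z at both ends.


difference() {
  translate([180, 180, 0]) cylinder(h = 120, r = 180);
  translate([80, 160, -1]) cube([80, 80, 122]);
}
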